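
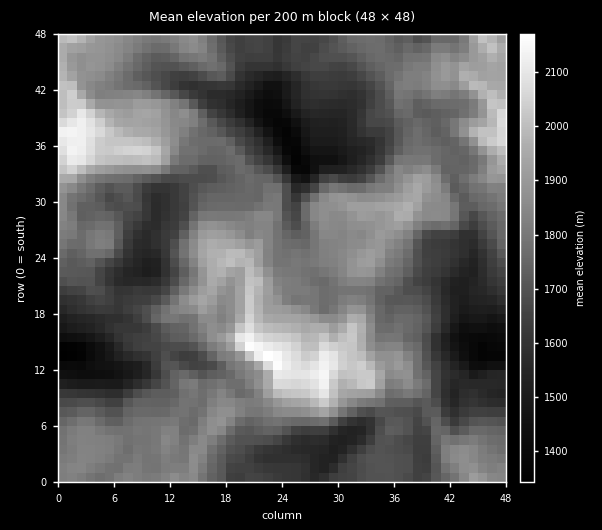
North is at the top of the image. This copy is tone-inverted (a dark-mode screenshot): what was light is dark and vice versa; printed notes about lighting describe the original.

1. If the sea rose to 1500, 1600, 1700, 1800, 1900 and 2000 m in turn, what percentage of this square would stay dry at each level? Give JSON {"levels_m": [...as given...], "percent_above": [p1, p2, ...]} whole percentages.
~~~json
{"levels_m": [1500, 1600, 1700, 1800, 1900, 2000], "percent_above": [94, 82, 63, 37, 16, 7]}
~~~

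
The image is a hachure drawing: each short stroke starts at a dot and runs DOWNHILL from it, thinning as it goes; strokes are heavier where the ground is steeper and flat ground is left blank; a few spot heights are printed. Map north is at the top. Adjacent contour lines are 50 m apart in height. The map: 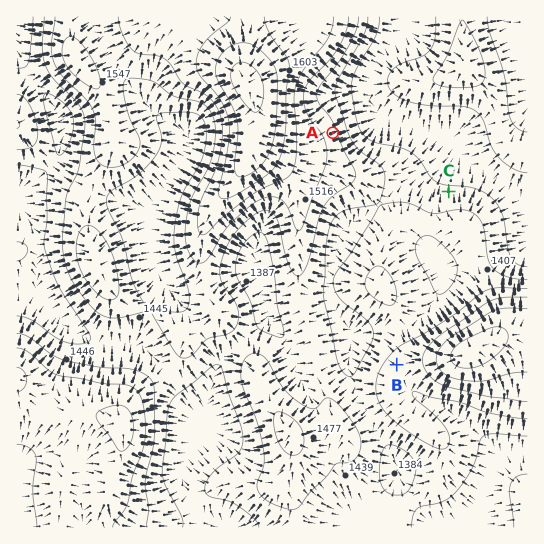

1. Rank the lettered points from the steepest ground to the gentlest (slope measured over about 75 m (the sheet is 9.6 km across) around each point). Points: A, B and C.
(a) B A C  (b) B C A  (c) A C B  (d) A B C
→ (c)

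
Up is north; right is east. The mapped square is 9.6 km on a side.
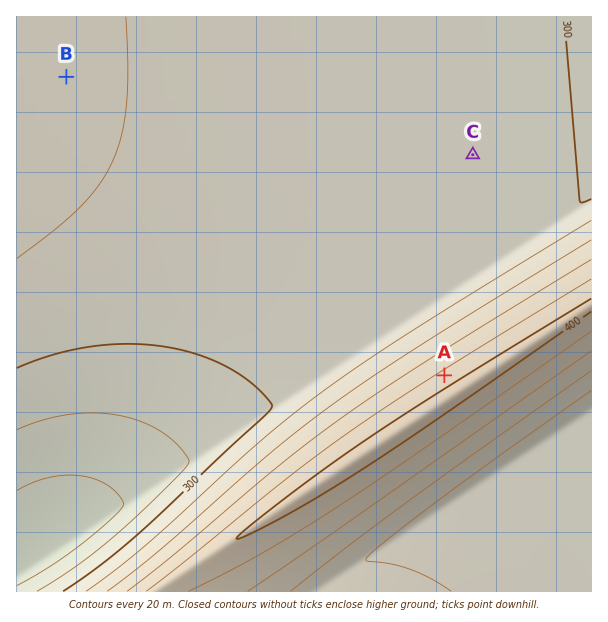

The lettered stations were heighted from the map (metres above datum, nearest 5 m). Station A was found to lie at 385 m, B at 325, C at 305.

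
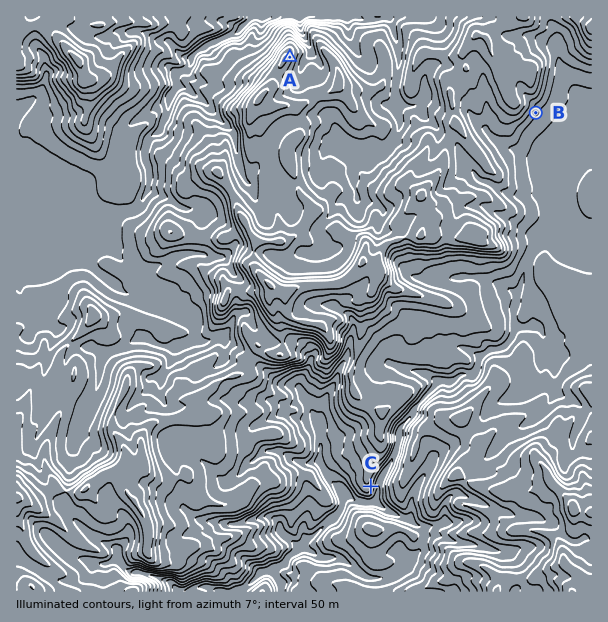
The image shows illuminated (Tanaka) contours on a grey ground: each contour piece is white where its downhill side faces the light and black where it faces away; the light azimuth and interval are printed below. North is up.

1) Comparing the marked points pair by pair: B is above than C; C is below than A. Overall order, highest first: A B C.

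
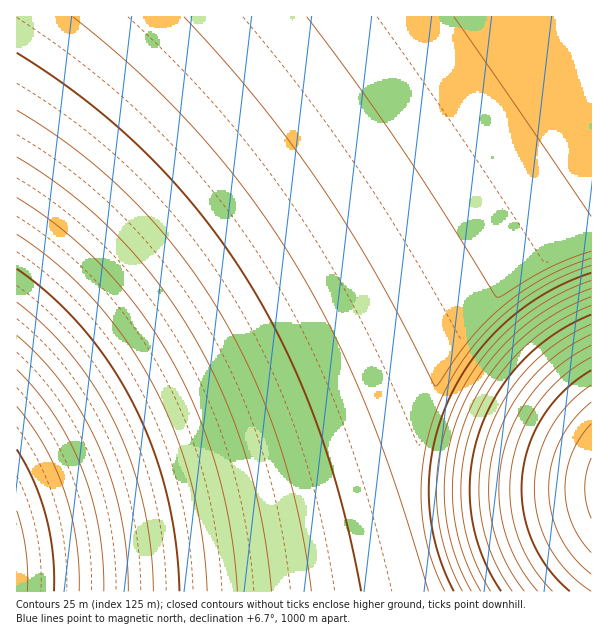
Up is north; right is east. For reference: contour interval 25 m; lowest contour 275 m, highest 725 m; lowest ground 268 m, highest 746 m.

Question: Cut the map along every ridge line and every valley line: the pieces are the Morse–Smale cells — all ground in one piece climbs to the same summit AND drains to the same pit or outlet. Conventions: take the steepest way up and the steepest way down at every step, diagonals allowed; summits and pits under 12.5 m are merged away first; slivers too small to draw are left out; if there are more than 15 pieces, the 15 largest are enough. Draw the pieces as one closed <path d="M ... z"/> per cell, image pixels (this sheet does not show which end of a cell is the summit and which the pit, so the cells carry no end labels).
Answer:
<path d="M591 16l-575 1 1 575 422-1-15-40-9-53 1-46 10-44 10-28 12-24 16-26 22-25 33-31 73-50z"/><path d="M591 224l-60 41-31 25-36 40-16 26-12 24-16 52-5 35 0 31 9 53 16 41 152-1z"/>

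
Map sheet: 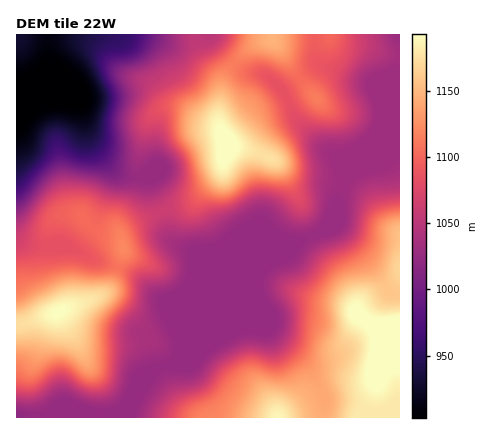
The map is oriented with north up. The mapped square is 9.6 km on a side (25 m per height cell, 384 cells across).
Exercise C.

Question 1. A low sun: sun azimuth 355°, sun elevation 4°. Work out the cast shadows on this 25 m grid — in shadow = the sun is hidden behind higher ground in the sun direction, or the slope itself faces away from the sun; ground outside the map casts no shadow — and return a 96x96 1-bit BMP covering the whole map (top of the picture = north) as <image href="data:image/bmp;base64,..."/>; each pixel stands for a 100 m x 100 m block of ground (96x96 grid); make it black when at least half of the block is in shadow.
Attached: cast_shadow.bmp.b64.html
<image width="96" height="96" href="data:image/bmp;base64,Qk2+BAAAAAAAAD4AAAAoAAAAYAAAAGAAAAABAAEAAAAAAIAEAAATCwAAEwsAAAIAAAAAAAAA////AAAAAAD///4AAAAAAAAAAAD///8AAAAAAAAAAAD///8AAAAAAAAAAAD///8AAAAAAAAAAAD///8AAAAAAAAAAAD///+AAAAAAAAAAAD///+AAAAAAAAAAAD///8AAAAAAAAAAAD///8AAAAAAAAAAAD///4AAAAAAAAAAAAP//wAAAAAAAAAAAAH/+AAAAAAAAAAAAAD/4AAAAAAAAAAAAAD/wAAAAAAAAAAAAAB/wAAAAAAAAAAAAAB/gAAAAAAAAAAAADA/AAAAAAAAAAAAADAeAAAAAAAAAAAAADAIABAAAAAAAAAAAAAAAHgAAAAAAAAAAAAAAPwAAAAAAAAAAAAAAfwAAAAAAAAAAAAAAf4AAAAAAAAAAAAAA/4AAAAAAAAAAAAAA/4AAAAAAAAAAAAAB/4AAAAAAAAAAAAAB/4AAAAAAAAAAAAAA/4AAAAAAAAAAAAAAf4AAAAAAAAAAAAAAH4AAAAAAAAAAAAAABgOAAAAAAAAAAAAAAAfAAAAAAAAAAAAAAA/AAAAAAAAAAAAAAB/AAAAAAAAAAAAAAD/AAAAAAAAAAAAAAD+AAAAAAAAAAAAAAH4AAAAAAAAAAAAAAHAAAAAAAAAAAAAAAEAAAEAAAAAAAAAAAAAAAOAAAAAAAAAAAAAAAfAAAAAAAAAAAAAAA/gAAAAAAAAAAAAAA/wAAAAAAAAAAAAAB/4PAAAAAAAAAAAAD///gAAAAAAAAAABz///gAAAAAAAAAAB7///wAAAAAAAAAAD////2AAAAAAAAAAB/////AAAAAAAAAAA/////AAAAAAAAAAAP///+AAAAAAAAAAAP///wAAAAAAAAAAAP///wAAAAAAAAAAAP///wAAAAAAAAAAAH///wAAAAAAAAAAAH///wAAAAAAAAAAAH///wAAAAAAAAAAAH///wAAAAAAAAAAAD///wAAAAAAAAAAAD///wAAAAAAAAAAAAP//wAAAAAAAAAAAAD//wAAAAAAAAAAAAB//AAAAAAAAAAAeAA/gAAAAAAAAAAA+AAYAAAAAAAAAAAA/AAAAAAAAAAAAAAB/AAAAACAAAAAAAAA/AAAAAPgAAAAAAAA+AAAAAfwAAAAAAAAAAAAAAf4AAAAAAAAAAAAAA/8AAAAAAAAAAAAAA/8AAAAAAAAAAAAAA/8AAAAAAAAAAAAAA/4AAAAAAAAAAAAAA/AAAAAAAAAAAAAAA8AAAAAAAAAAAAAAAAAAAAAAAAAAAAAAAAAAAAAAAAAAAAAAAAAAAAAAAAAAAAAAAAAAAAAAAAAAAAAAAAAAAAAAAAAAAAAAAAAAAAAAAAAAAAAAAAAAAAAAAAAAAAAAAAAAAAAAAAAAAAAeAAAAAAAAAAAAAAA+AAAAAAAAAAAAAAD+AAAAAAAAAAAAAAH+AAAAAAAAAAAAAAH+AAAAAAAAAAAAAAP+AAAAAAAAAAAAAAH8AAAAAAAAAAAAAADwAAAAAAAAAAAAAAAAAAAAAAAAAAAAAAAAAAAAAAAAAAAAAAAAAAAAAAAAAAAAAAAAAAAAA="/>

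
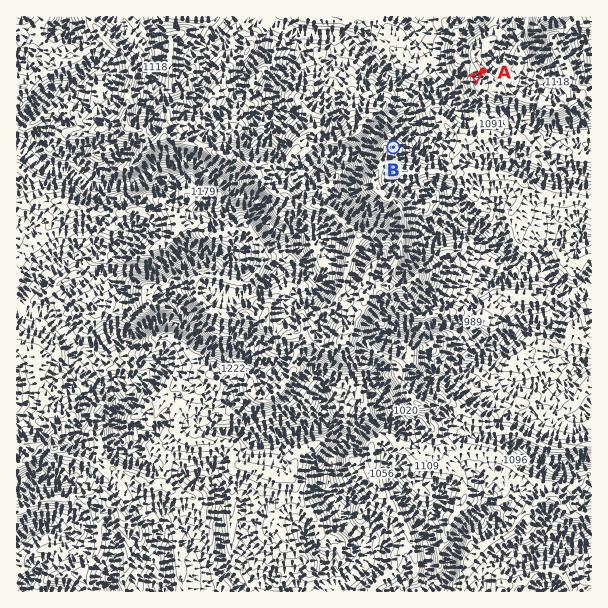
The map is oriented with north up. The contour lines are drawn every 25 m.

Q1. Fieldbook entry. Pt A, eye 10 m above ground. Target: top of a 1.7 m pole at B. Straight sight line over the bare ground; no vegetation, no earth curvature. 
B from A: visible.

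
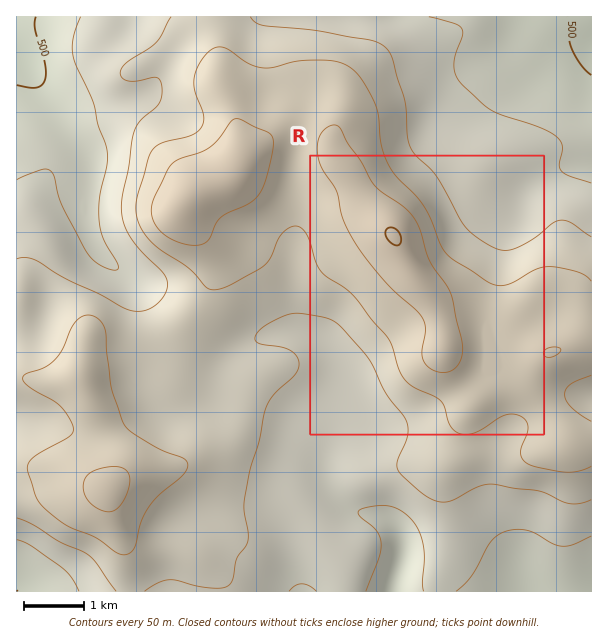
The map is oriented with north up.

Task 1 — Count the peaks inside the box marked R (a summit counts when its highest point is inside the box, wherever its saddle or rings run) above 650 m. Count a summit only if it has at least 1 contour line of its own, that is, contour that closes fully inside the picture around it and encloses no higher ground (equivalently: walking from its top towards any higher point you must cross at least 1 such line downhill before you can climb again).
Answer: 1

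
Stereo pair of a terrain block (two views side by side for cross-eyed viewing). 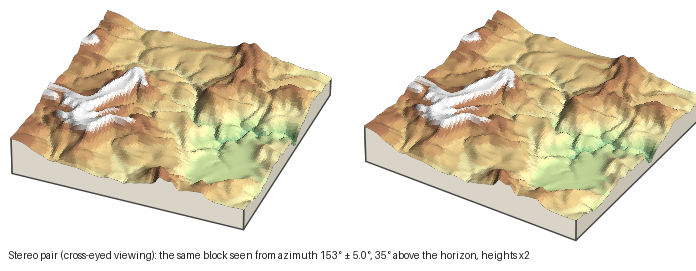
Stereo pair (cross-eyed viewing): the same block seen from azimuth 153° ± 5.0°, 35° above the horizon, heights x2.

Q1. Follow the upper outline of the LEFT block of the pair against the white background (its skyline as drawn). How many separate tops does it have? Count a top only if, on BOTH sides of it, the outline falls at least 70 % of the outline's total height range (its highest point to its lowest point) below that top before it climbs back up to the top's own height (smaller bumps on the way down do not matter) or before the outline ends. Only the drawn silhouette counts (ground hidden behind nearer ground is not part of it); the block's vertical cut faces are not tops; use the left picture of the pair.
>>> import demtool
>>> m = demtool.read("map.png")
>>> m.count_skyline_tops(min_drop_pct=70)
0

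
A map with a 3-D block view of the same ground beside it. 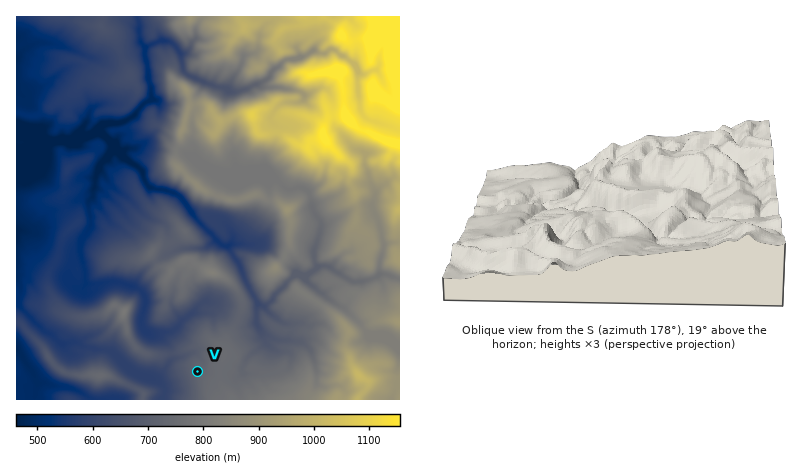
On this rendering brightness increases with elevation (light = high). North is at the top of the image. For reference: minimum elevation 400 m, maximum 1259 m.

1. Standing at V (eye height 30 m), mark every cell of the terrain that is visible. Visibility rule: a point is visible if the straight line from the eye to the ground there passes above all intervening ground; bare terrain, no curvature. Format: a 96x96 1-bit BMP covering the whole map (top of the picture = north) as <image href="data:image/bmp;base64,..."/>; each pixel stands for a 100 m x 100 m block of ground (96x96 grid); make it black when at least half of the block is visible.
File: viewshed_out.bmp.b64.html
<image width="96" height="96" href="data:image/bmp;base64,Qk2+BAAAAAAAAD4AAAAoAAAAYAAAAGAAAAABAAEAAAAAAIAEAAATCwAAEwsAAAIAAAAAAAAA////AAAAAAAAAAAA///8////HAAAAAAA///8//+/DAAAAAAD///8//+PngAAAAAP///4/f+H/QAAAA5////wf//P3AAAAAf////gP//P3AAAAAf////gD//H/AAAAAf//f/gB+eP+AAAAAf/+P/gAGeP8AAAYAfh/H/wAAOP8AAA4AeB/wfwAAOf8AAA4AYB/+fwAAEf4AAB8/AD/P/wAAA/4AAD88ADgB/gAAA/wAAH/AAHAA/AAAA/wAAP2AAPAA8AAAA/4AAfAAAPwAAAAAA/4AA8AAAf8AAAAAA/4AA4AAAf/gAAAAAfwABgAAA/fwAAAAAfwADAAAA/H4AAAAA/gAAAAAAeH8AAAAA/AAAAAAAeD+AAAAD+AAAAAAAOB/AAAA/4AAAAAAAGB/gAAB/wAAAAAAAAB/wAAD/AAAAAAAAADnwBAB8AAAAAAAAAD34HAw4AAAAAAAAAH//+B4wAAAAAAAAAD3/8D8AAAAAAAAAAA//4D/AAAAAAAAD4A7/gH+AAAAAAAAP8Af4AH8AAA4MAAAP/APwAAAGAB48AAAD/gHAAAAEAPw8AAAAAgAAAAAAAPwYAAAAAAAAAAAAPpwYAAAAAAAAAAAAP/wYAAAAAAAAAAAAH/4AAAAAAAAAAAAAH74AAAAAAAAAAAAAD7wMAAAAAAAAAABgD/AYAAAAAAAAAADgD+AYAAAAAAAAAAHgB+AcAAAAAAAAAAHgA+AYAAAAAAAAAAPgA+A8AAAAAAAAAAfgAeA8AAAAAAAAAA/AAeA8AAAAAAAAAA+AAeA4AAAAAAAAAD8AAfA8AAAAAAAAAfAAAOA8AAAAAAAMACAAAOAsAAAAAAA4AAAAAGAMAAAAAABwAAAAEEAMAAAAAADAAAAAHsAYAAAAAAGAAAAAf+B8AAAAAAMAAAAA/uB8AAAAAAcAAAB//+B8AAAAAAQAAAD//8P8AAAAAAAAAAH//4P8AAAAAAAAAAP//wB8AAAAAAAAAAP/fgBsAAAAAAAAAA/+fAB8AAAAAAAAAP/8eAD8AAAAAAADAP/wcAHwAAAAAAAHgf/AYAOAAAAAAAEHwecAIAYAAAAAAAEMw8AAAAAAAAAAAAAA48AAAAAAAAAAAAAA/8AAAAAAAAAAAAAAH8AAAAAAAAAAAAAABwAAAAAAAAAAAAAAAAAAAAAAAAAAAAAAAAAAAAAAAAAAAAAAAAAAAAAAAAAAAAAAAAAAAAAAAAAAAAAAAAAAAAAAAAAAAAAAAAAAAAAAAAAAAAAAAAAAAAAAAAAAAAAAAAAAAAAAAAAAAAAAAAADAAAAAAAAAAAAAAAOAAAAAAAAAAAAAAAAAAAAAAAAAAAAAAAAAAAAAAAAAAAAAAAAAAAAAAAAAAAAAAAAAAAAAAAAAAAAAAAAAAAAAAAAAAAAAAAAAAAAAAAAAAAAAAAAAAAAAAAAAAAAAAAAAAAAAAAAAAAAAAAAAAAAAAAAAAAAAAAAAAAAAAAAAAAAAAAAAAAAAAAAAAAAAAAAAAAAAAAAAAAAAAAAAAAAAAAAAAAAAAAAAAAA="/>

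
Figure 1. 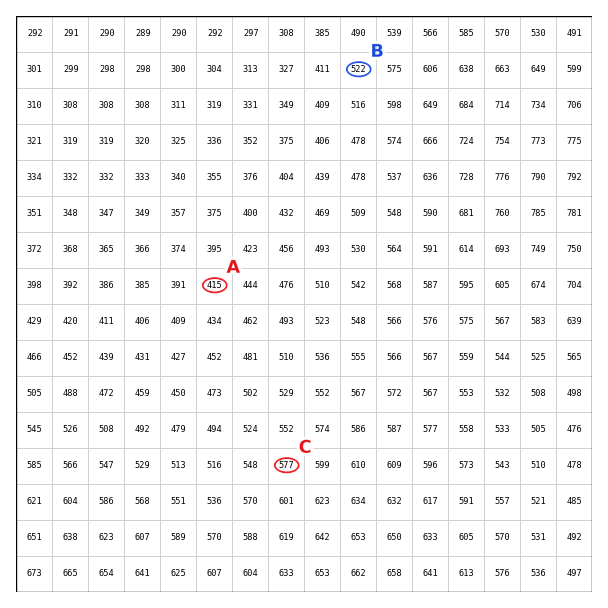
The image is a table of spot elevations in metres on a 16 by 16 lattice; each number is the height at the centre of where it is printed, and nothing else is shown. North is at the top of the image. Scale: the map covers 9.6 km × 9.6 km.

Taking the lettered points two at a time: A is lower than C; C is higher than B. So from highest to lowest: C B A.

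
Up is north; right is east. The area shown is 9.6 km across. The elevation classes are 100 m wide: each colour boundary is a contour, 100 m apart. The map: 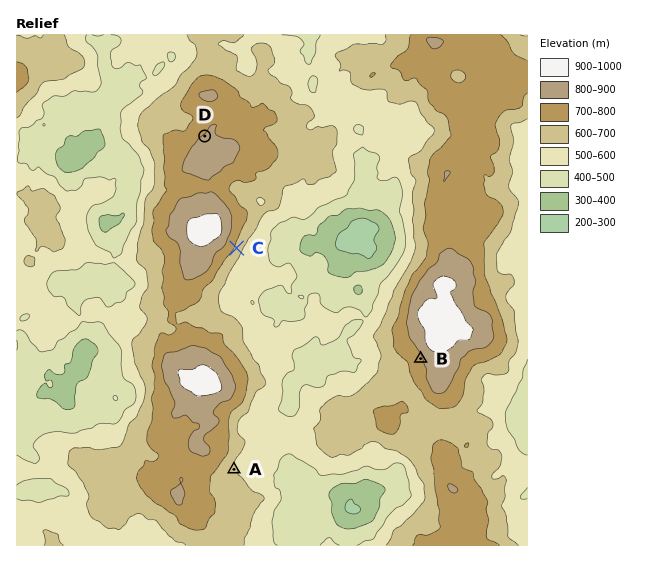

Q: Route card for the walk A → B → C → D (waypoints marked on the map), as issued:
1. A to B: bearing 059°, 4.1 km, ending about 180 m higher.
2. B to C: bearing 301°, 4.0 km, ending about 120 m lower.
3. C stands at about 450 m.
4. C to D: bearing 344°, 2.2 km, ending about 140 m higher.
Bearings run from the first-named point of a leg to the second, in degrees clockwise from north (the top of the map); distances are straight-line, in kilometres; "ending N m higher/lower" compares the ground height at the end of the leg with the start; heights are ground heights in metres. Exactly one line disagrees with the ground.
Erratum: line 3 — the height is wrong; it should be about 670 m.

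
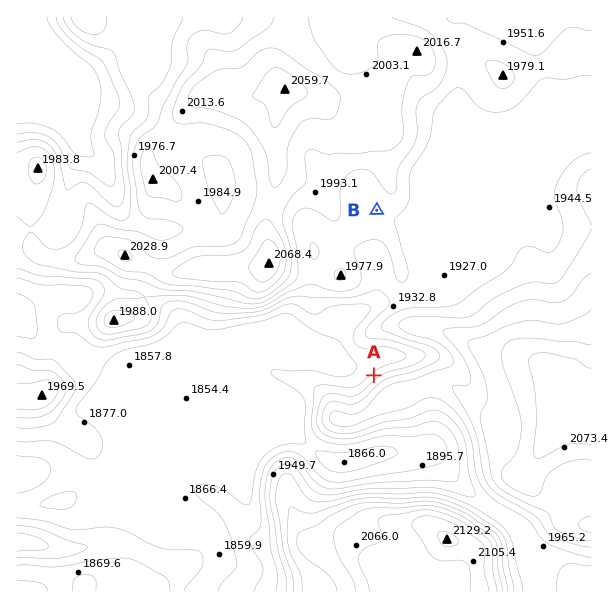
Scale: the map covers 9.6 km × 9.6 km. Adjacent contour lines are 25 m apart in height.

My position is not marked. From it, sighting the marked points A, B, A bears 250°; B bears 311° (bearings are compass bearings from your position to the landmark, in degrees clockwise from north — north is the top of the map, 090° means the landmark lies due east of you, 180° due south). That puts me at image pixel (510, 326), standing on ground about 2025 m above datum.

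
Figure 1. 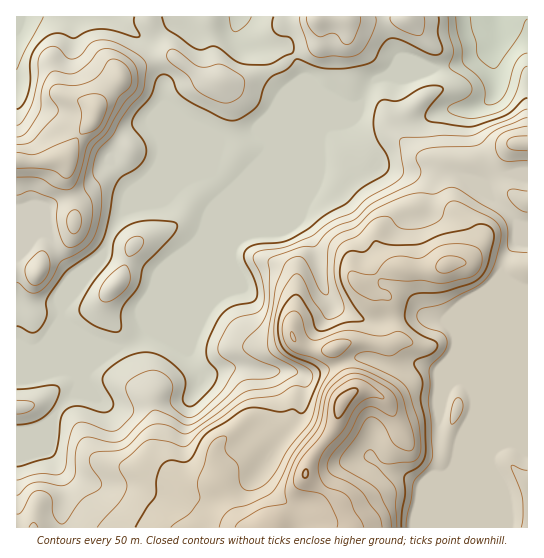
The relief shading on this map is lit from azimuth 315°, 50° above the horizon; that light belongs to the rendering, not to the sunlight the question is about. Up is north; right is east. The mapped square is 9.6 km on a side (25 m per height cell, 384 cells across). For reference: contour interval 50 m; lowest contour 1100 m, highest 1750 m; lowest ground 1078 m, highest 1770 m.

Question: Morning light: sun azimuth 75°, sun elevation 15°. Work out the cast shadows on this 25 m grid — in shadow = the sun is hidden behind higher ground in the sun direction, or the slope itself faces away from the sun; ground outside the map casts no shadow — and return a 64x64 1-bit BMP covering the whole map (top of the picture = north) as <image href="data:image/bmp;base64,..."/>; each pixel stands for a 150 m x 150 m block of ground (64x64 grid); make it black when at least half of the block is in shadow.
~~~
<image width="64" height="64" href="data:image/bmp;base64,Qk0+AgAAAAAAAD4AAAAoAAAAQAAAAEAAAAABAAEAAAAAAAACAAATCwAAEwsAAAIAAAAAAAAA////AAAAAAAAAAAAAAAAAAAAAAAAAAAAAAAAAAAAAAAAAAAAAAAAAAAAAAAAAAAAAAAAAeAAAAAAAAAB4AAAAAAAAAHwAAAABwAAAPAAAAAGAAAAcAAAAAIAAAA4AAAAAAAAADwAAAAAAAAAPgAAAAAAAAA+AAAAAAAAAD8AAAAAAAAAHwAAAAAAAAAfAAAAAAAAAA8AAAAAAAAADgAAAAAAAAA+AAAAAAAAA/wAAAAAAAAP8AAAAAAAAA/gAAAAAAAAD8AAAAAAAAAPwAAAAAAAAAfAAAAAAAAAB8AAAAAAAAAHwAAAAAAAAA+BwAAAAAAAD4PAAADAAAAPg8AAAEAAAA8DgAAAAAAADgOAAAAAAAAMA4AAAAAAAAABAAAAAAAAAAAAAAAAAAAAAAAAAAQAAAAAAAAABAAAAAAAAAAAAAAAAAAAAAAAAAAAAAAAAAAAAAAAAAAAAAAAAAAAAAAAAAAAAAAAAAAAAAAAAAAAAAAAAAAAAAAAAAAAAAAAAAAAAAAAAAAAAAAAAAAAAAAAAAAAAAAAAAAAAAAAAAAAAAAAAAAAAAAAAAAAAAAA4AAAAAAAAADwAAAAAAAAAPAAAAAAAAAA4AAAAAAAAADgAAAAAAAAAGAAAAAAAAAAAAAAAAAAAAAAAAAAGAAAAAAAAAAYAAAAAAAAADgAAAAAAAAAOAAAAA=="/>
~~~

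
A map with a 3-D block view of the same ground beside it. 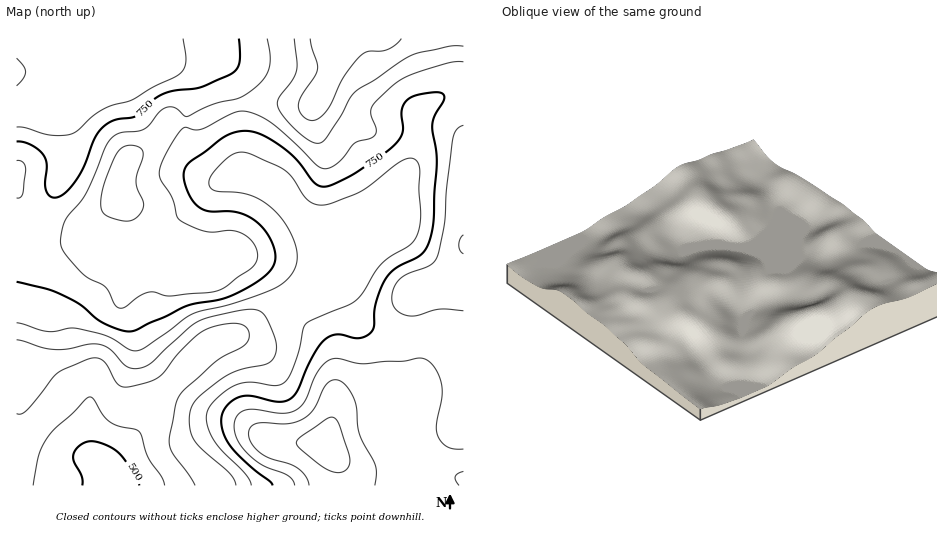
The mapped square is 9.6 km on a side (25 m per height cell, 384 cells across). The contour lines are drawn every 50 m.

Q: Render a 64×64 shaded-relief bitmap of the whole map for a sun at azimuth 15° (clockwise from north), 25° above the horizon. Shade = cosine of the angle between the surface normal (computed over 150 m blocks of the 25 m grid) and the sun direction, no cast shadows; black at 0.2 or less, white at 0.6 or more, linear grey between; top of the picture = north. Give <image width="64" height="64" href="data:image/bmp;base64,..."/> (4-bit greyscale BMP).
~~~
<image width="64" height="64" href="data:image/bmp;base64,Qk12CAAAAAAAAHYAAAAoAAAAQAAAAEAAAAABAAQAAAAAAAAIAAATCwAAEwsAABAAAAAAAAAAAAAAABEREQAiIiIAMzMzAERERABVVVUAZmZmAHd3dwCIiIgAmZmZAKqqqgC7u7sAzMzMAN3d3QDu7u4A////AIiZmZmZiIiIh2ZmZ3d3ZlVEMzMzRFZ3eIiZiId3eIiIiJmZmZmIiIiGZVZnd3ZlQzIiIiM0Vnd4iZmYh3d4iZmImZmZmYiIiHZVVWZmZUMhAAAAEjRWZ3iZmZmIiImqqoiIiZmYiIiHZVVWZmZUMhAAABEjRFZniaqqqZmZq7vMiIiIiIiIiHZmZmZmZVQyEAASM0RVZniau7qqqqq7vMyIiIiIiIh3ZmZ3d3ZlVDIREjRmZ3d3iKu7uqqqqru7u4iHd3d3d2VVZ3iId2VUMyM1Z4mZmYiZq7uqmZmZqqqqiId3d3dmVVVniIiHZlVERWeau8u7qqqruqmYiIiZmpmIh3dmZmVVVWeImId2ZlZnirze7dy7qqqqmIh3iImZmIiHd2ZmZlVmd4iIh3d3d4ms3v/+3LuqqqmIh3eIiJmIiId3d3d2Zmd4iIiIiIiJm83v//7cuqqqqYiHeIiIiIiIiHd3d3dnd3d3eIiZqqq83u/+7cqqqqqpmIiIiIiIiIiIiIiId3d3d3d4iaq7u83e7u3bqZmqqqmYiIiZmZmIiIiIiIh3d2ZmZniaq7vMze7u3Lqpmaq7qpiImZmZmZiIiIiIiHd2ZVRVZ5qru8zd7t3MupmZq7uqmZmqqpqZmIiId3d3dmZUREVniaq7vM3d3MupmZq7u7qqqqqqqqmYiId3ZmZmVURERWeImaq7zN3MupmZqrzMu7u7uqqqqZiHd2ZVVVVERERVZniJmru8zLupmZmqvMzMu7u6qqqpiHdmVURERDMzRFVWZ4iZq7u7qpmImaq8zMy7u6qqqpmIZVREREQyIiNFVVVVaImaqqqZiIiJmrvMu7u6qqqqmIhEQ0REQyERE0VVVERWeImZmYh3d4mau7u6qqqZmZmIiDMzRFVUIQATRVVUREVneIiId2Zniaq7u6qpmYiImIiINERWZlQyESRWZVREQzRFVmZmZmeJqru7qZiHd3eIiIhFVmZmVEMzRWZlVEQyISI0RVVWZ4mru7upiHZmZnd4d2Znd2ZVVVVWZmVUQyEAAAEjRWZ4maq7u6mHZlVWZmZmd3d3ZlVWZnd3ZlVDIQAAABI1Z4mZmZqrqph2VVVVVVV3d3ZmZmZ3d3dmZUMhAAAAEjVnmZiIiZqqmHdmZlVVVXd3d3ZmZnd3d3dmVDIRESIiNGeJiIiIiZmZiId3d2Z3ZmZ3dmZmZ3d3d3dmVERFRDNEVniIiIiIiZmZmamZiIhmZ3d2ZVZnd3d3d3d2d3dmVEVWeIiIiIiImqq7zLupmHd3d2ZVVmd4iHd3iIiJmYdlVmZ4iIiIiIiau83dy6mId3d2ZVVneIiIiHeIiZmZh3d3eIiIiIiIiIm83d3LqIeIh3ZlVniJmZmIiIiJmpmIiImZmZiIiIiIiavN3LqYd4iHd2ZniZmZmZmZiZmqmYmaqqqqmIiIiIiImrzLqYd3iIiId3eJmYiJmqmZqqqpmqu7u6qYiIiIiIiImqqYiIiImZiHiIiId3iZqqqru6qrvMy7qpiIiIiIiIiJmZiIiIiZmYiJiHZmZ4mZqru7u7zMzLu6mIiIiIiIiIiIiIiJeImZmZmYZVVmeImau8zMzNzMu6mIiIiIiIiIiIh3d4h3iZmqqphlVWd3eJq8zMzd3My7qIiIiIiIiIiIiHd3iGeJqqqqmGZneIiImrzd3d3czLqYiHd3iIiIiIiHdmeIeJqru6qYd3iZmZmrzMzMzMy7qYiGVVZ3iIiIiId2d3iImqqqqpiIiaqqqru7u7vMu6mYiHVERVZniIiIh3d3iImaqqqqmIiZqqu7u7qqqqqpmIiIZUREVVZ4iIiId3eImZmZmqqZmZmZqqu6qZmZmZiIiIZURERFVWeIiIh3d4iZmZmZmZmZmYiZmqmYh4iIiIiHZUM0RVVVVmeIiHd3iJmZmZmZmZmZiIiJiId3d4iIh3ZUMzRVVVVVZnh3d3eIu7uqmZmZmZmYiIiHdmZneId2VUMiNWZmZlVVZndnd4jMzLqpmZmZqqqYiHdmZmZmZlVUMiJFZ3d2VVVWZmZ3iN3dy6qZmZq8zLmId2ZVVVVVVUMiEkZ4iHZmVWZmZneI7t3LuqmZq83dypiHdmVVVUREMyEjRniId3d3d3d3d4nd3Mu7qqq73u3KmIh3ZlVEREQyIiNWd3d3iJmIh3d4mczLu7uqq7zd3LqZiIh2ZVREQzIiNFZnd4iZqpmYiImau7qqqqq7zN3cuqmZmYh2ZVRDMzRVZmZ3iZqqmZiImaqqqqqqqrvM3cu7uqqqqZh3ZVVVVmZ3d3eImZmZiIiaqqmZmZmqq7zMy7vMu7u7qpmHd3d4iHd3d3d3iIh3iJmamZmZmZmqu8zMzN3czMy7uqmZmZmZiId3ZmZnd2Z3iJmZmZmZmZqqu7vN3u3My7u7uqqqqqmZiHZlVWZmZmZ3iJmZmYiImZqqq7zd3cu7u7uqqqqqqqmYdmZVVVVVVmd3iJmYiIiImZmaq7zLuqqqqqmZmZmZmZh3ZmZVVVVVVmaIiIiIiIiIiZmaqqmZmaqpmYiIiIiIiHd3ZlVVVVVVVYiIiIiIiIiIiJmZiIiZmZiIiIiHd3d3d3dmVVVVREREeIiIiIiIiIiIiIh3eIiIiId3iHd2ZmZ3d2ZVVVREREN4iIiIiIiIiIiIh3d4iIiId3d3d2ZmZ3d3dmZlVVRERIiIiIiIiIiIiIiHd3eIiId3d3d3ZmZneId3ZmZVVVVE"/>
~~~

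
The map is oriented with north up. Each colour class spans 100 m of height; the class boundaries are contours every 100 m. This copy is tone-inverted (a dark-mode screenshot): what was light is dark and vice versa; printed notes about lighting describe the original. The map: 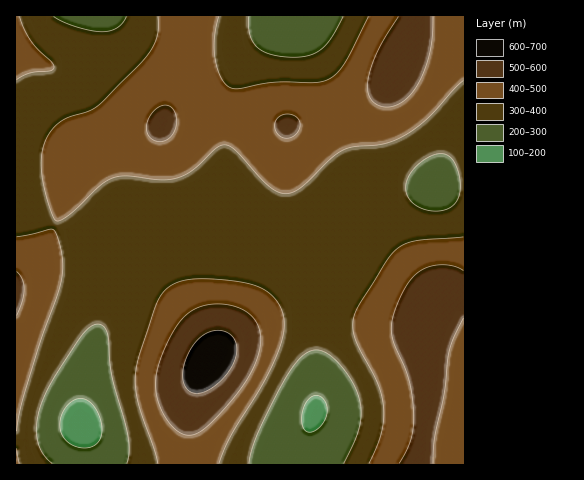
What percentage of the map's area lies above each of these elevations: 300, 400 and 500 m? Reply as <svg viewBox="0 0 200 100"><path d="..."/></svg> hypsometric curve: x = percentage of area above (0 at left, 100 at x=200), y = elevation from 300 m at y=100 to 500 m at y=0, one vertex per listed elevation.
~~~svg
<svg viewBox="0 0 200 100"><path d="M176 100l-85-50-67-50"/></svg>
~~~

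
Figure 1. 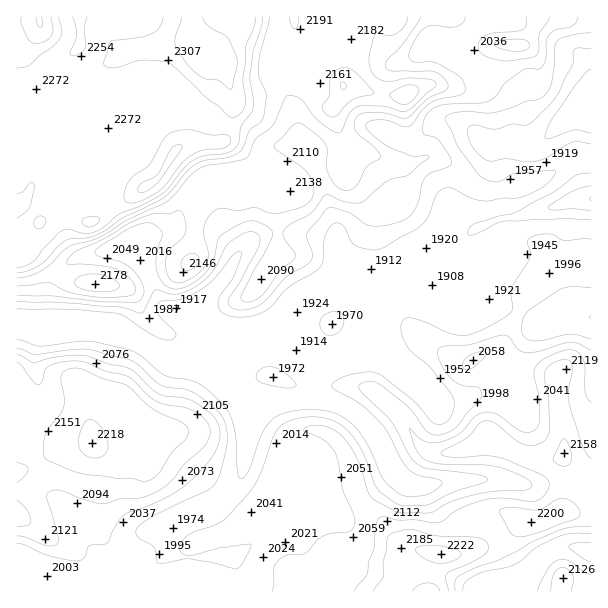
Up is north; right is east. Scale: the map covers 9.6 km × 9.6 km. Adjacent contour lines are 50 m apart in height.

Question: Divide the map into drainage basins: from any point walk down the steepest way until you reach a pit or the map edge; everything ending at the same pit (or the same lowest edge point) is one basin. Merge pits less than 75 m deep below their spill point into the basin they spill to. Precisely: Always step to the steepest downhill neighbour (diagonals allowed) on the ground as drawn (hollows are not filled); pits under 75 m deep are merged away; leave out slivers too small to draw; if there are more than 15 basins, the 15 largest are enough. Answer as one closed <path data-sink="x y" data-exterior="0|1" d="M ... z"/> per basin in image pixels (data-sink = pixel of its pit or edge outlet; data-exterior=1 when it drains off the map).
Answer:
<path data-sink="591 198" data-exterior="1" d="M537 16l-521 1 1 575 411 0-2-17 2-12 6-9 25 0 12-2 27-18 26-12 16 0 20-10 32 3 0-357-17-1-23 17-12 6-48 12-16-5-20-19-22-11-8 0-13 6-23-2 6-1 7-13 3-16-2-35 3-2 21-9 27 0 25-12 8-8 7-19 29-2 10-12 4-12z"/><path data-sink="591 117" data-exterior="1" d="M570 16l-31 0-5 16-10 12-29 2-7 19-8 8-25 12-27 0-21 9-3 2 2 35-3 16-5 11-8 3 23 2 13-6 8 0 22 11 20 19 16 5 48-12 12-6 23-17 16 0 1-139z"/><path data-sink="591 551" data-exterior="1" d="M575 512l-15 0-20 10-21 1-52 30-33 1-6 9-2 12 1 15 2 2 162 0 1-76z"/>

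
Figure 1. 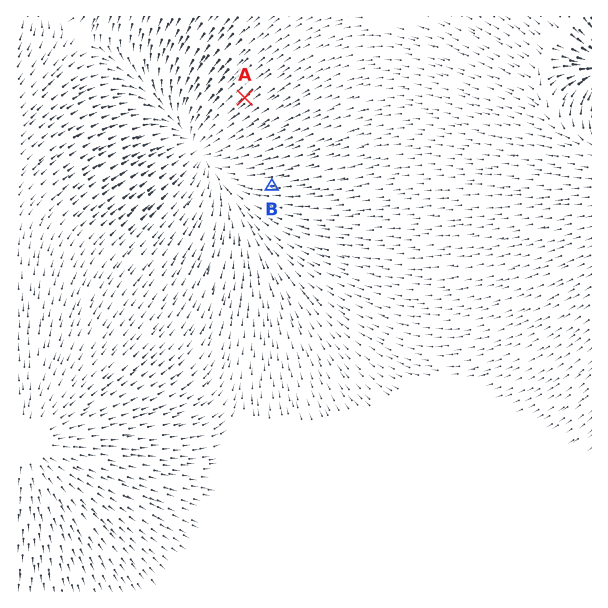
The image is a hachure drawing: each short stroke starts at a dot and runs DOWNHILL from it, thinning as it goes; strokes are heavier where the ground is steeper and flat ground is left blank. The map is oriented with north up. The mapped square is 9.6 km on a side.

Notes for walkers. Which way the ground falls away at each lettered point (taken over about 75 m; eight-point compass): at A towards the SW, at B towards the W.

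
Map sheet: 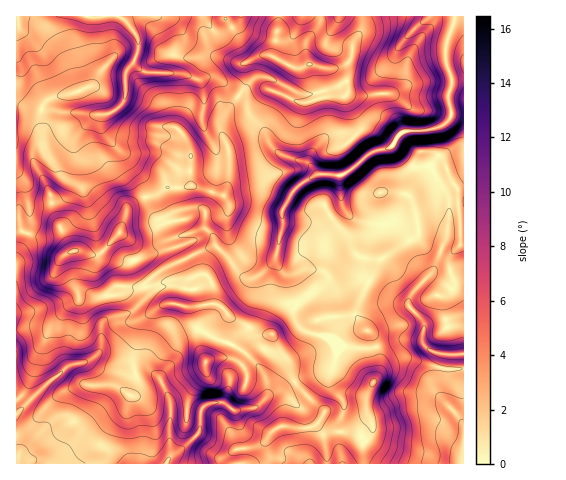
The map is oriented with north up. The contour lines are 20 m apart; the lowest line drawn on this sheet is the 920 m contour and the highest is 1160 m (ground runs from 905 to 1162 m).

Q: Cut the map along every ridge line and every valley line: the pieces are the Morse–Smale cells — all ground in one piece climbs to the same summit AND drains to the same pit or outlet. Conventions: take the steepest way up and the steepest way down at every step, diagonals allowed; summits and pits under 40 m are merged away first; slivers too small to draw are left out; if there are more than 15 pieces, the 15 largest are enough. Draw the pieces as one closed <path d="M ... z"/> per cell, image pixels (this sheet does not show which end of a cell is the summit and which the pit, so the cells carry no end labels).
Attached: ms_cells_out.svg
<path d="M463 16l-8 1-10 31 1 18 6 15-3 11 2 24-5 7-18 7-24 2-8 6-6 10-21 6-26 21-25 0-12-13-27-8-9-9-7-15-14-15-3-12-8-7-12 16-6 14 10 27 0 21-5 20-3 2-27-10-28 2-13 8-9 1-13 7-5 5-7 23-21 22-5 2 2 4-2 16 6 16 3 3 8 1 11-2 10-6 12 0 3-7 15-12 52-23 2 0 15 14 4 9 13 9 8-1 7-4 11-11 2-6 4 13 5 5 10 2 10 16 0 5-11 11 1 12 7 10 25 7 5 5 10 4 15 2 19-1-4-13-10-8-5-10 2-14 20-42 37-22 2-4-2-21-8-18 19-18 18-8 3 2 10 19 2 54 4 0z"/><path d="M119 16l-103 1 0 213 23 6 22-2 12 18 7-2 12 5 7-1 21-22 7-23 9-7 9-5 9-1 13-8 28-2 28 10 7-22 0-21-10-27 6-14 12-16-17-16-8-3-18 2-14-6-28 0-13-3-6-7 4-14-1-11-9-14z"/><path d="M454 16l-175 0-6 40-9-2-19 9 1 21-7 13 7 6 3 12 14 15 7 15 9 9 27 8 12 13 25 0 26-21 21-6 12-15 36-5 11-8 2-4-2-24 3-11-6-15-1-18 9-23z"/><path d="M21 231l-5 0 0 232 150 1 4-8-1-30 2-17-2-12-9-19-12-7-15 3-24-3-21-10 6-3 7-10 1-25 7-5 22-6 15-14 0-11-14 1-14 7-15 0-7-10-2-9 2-16-2-5-14-5-7 2-12-18-22 2z"/><path d="M189 278l-17 2-26 7 0 11-15 14-22 6-7 5-1 25-7 10-6 3 21 10 16 3 23-3 12 7 10 22 1 14-2 20 2 22 10-6 16-15 3-8 0-15 4-6 18-4 12 8 21-2 17-15 14-5 9-6-7-20-8-11-8-17-23 3-8 5-11 16-14 0-10 3-2-17 2-7 6-9 15-12 0-3-10-9-34 2z"/><path d="M446 169l-19 8-19 18 8 18 2 21-2 4-37 22-20 42-2 14 5 10 10 8 5 13 22-7 20 0 9 10 20 5-8 29 0 11 23 29 1-179-4-1-2-54z"/><path d="M216 246l-54 23-16 15 0 3 5 0 21-7 17-2-6 28 34-2 10 9 0 3-15 12-6 9-2 7 1 17 11-3 14 0 16-20 6-2 20-2 8 17 8 11 6 19 36-11 4-6 3-10-4-11-6-6-25-7-7-10-1-12 11-11 0-5-8-14-12-4-8-9-1-9-2 6-16 14-6 2-8-1z"/><path d="M419 340l-20 0-23 8 4 19-2 9-12 22 0 11 7 21-11 15 2 19 100-1 0-38-24-30 0-11 8-29-20-5z"/><path d="M335 343l-2 1 4 7-1 10-6 9-35 12 12 14 17 15-2 7-7 8-6 2-30-1-6 3-7 12 4 22 94-1-2-18 11-15-7-21 0-11 13-26 0-16-3-9-19 1-15-2z"/><path d="M278 16l-37 0-7 10-13 6-6-1-6-6-5-9-84 1 8 7 9 14 1 11-4 14 6 7 13 3 28 0 14 6 18-2 8 3 17 16 8-12-1-21 19-9 9 2 5-29z"/><path d="M295 382l-23 11-17 15-21 2-12-8-18 4-4 6-1 20-18 18-10 6-4 7 102 1 0-9-3-13 7-12 6-3 30 1 9-5 6-10 0-2-15-13z"/><path d="M239 16l-33 0-1 2 10 13 6 1 13-6 5-5z"/>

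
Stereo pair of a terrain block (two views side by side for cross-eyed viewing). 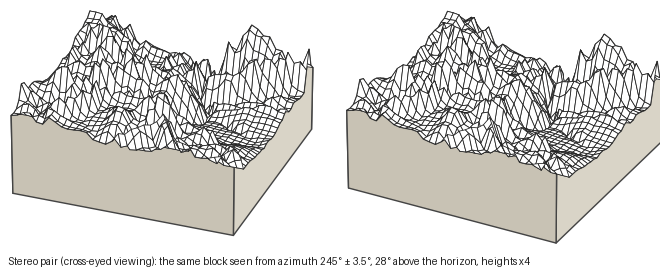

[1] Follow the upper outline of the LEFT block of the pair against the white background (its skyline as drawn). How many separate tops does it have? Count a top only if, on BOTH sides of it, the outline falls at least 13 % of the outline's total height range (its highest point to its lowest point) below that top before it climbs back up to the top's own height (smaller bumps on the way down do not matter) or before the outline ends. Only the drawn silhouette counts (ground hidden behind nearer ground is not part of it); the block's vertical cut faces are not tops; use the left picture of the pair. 3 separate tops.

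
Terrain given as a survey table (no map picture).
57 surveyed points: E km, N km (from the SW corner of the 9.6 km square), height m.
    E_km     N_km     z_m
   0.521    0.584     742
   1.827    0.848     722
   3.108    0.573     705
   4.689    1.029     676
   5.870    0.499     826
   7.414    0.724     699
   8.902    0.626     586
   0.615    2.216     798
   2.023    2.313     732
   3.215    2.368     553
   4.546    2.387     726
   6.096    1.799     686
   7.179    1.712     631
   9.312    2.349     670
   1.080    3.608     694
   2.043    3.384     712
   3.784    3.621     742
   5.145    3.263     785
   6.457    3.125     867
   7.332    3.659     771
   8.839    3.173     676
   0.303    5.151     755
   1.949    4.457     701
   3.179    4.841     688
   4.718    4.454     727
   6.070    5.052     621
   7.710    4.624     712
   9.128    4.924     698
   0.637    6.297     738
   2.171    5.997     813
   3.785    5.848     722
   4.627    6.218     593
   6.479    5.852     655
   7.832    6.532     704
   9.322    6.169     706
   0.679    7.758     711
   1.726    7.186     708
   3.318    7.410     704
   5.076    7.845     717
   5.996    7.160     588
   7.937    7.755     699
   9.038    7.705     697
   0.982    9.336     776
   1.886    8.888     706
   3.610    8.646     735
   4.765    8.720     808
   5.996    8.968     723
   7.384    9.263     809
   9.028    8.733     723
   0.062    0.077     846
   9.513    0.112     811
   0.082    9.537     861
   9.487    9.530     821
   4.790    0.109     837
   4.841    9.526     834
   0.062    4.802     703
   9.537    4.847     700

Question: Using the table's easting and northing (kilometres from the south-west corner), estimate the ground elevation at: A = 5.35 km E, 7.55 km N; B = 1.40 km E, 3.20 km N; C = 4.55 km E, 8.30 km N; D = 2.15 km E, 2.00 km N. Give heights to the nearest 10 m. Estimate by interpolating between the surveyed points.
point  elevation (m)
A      700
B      710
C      760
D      720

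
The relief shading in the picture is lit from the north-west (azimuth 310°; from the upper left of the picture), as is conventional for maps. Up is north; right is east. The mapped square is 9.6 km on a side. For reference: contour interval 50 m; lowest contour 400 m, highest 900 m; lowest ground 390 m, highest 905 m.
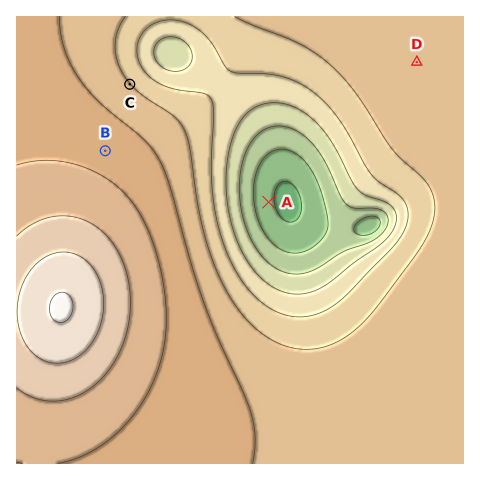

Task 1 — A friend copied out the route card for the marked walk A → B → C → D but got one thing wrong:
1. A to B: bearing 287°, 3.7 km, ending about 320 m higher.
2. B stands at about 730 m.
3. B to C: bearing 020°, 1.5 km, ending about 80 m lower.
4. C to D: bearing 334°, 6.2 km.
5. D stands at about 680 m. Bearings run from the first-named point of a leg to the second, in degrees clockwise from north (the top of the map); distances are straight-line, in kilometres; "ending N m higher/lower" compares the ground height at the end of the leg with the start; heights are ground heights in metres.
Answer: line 4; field bearing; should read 86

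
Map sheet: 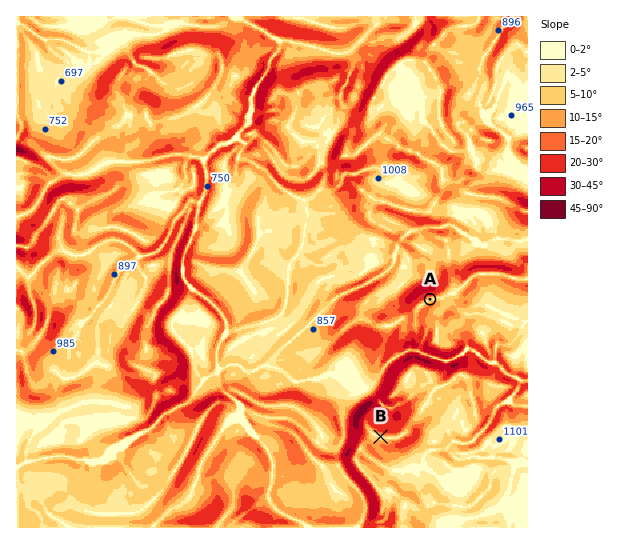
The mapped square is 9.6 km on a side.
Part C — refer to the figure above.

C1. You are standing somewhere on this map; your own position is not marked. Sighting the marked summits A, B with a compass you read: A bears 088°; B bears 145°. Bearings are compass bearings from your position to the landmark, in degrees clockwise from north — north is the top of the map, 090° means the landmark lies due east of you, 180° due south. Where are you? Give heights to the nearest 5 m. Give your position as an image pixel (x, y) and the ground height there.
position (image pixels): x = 288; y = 304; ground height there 855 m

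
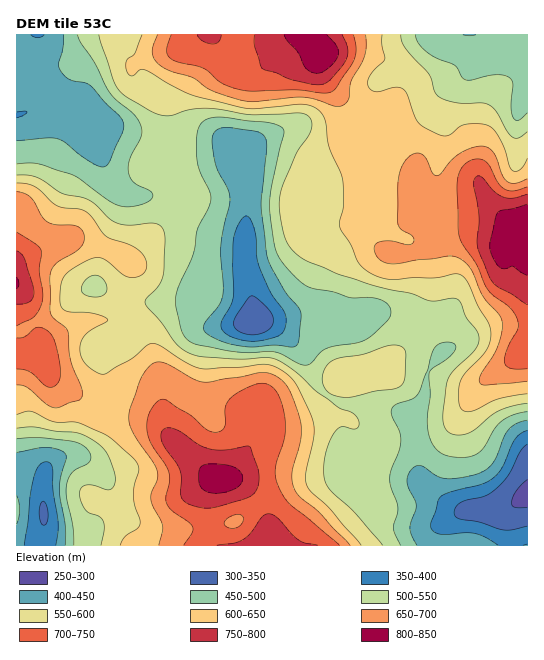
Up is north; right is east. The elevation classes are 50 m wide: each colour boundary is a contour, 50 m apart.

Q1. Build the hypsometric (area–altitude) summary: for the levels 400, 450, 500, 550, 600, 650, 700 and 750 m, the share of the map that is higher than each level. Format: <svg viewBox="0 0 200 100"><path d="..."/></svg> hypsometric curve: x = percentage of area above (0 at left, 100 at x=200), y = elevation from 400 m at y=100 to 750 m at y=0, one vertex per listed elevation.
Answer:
<svg viewBox="0 0 200 100"><path d="M190 100l-17-14-25-15-34-14-34-14-29-14-21-15-18-14"/></svg>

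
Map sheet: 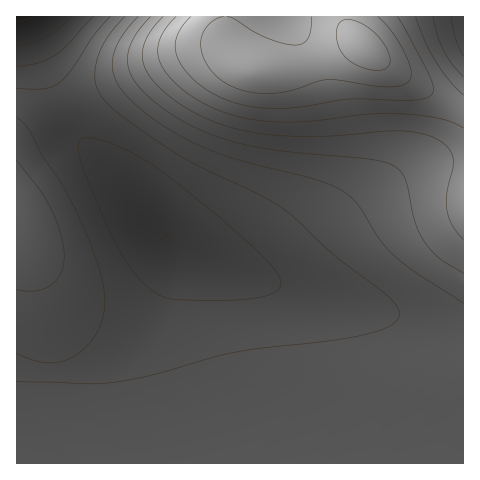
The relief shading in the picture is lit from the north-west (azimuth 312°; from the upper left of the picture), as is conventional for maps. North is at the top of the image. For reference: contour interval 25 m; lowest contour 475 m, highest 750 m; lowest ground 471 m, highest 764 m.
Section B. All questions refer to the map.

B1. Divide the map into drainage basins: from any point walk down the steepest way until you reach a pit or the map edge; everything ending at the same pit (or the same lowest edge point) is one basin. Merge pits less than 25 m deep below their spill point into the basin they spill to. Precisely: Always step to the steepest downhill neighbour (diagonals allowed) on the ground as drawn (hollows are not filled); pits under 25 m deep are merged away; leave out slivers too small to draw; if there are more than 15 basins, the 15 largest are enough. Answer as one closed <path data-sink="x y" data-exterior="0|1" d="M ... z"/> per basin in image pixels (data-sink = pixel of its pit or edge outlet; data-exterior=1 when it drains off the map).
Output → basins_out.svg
<path data-sink="164 237" data-exterior="0" d="M361 44l-12 1-31 17-28 8-37 0-28-18-9-3-14 0-15 3-51 20-67 32-35 18-18 15 0 97 20 38 9 32 5 28 2 45-3 87 415-1 0-352-57-32z"/><path data-sink="17 17" data-exterior="1" d="M346 16l-329 0-1 120 18-14 35-18 83-39 44-15 25 0 32 20 37 0 22-6 31-16 17-5-10-12z"/><path data-sink="463 17" data-exterior="1" d="M463 16l-116 0-1 6 10 17 16 15 45 31 46 25z"/>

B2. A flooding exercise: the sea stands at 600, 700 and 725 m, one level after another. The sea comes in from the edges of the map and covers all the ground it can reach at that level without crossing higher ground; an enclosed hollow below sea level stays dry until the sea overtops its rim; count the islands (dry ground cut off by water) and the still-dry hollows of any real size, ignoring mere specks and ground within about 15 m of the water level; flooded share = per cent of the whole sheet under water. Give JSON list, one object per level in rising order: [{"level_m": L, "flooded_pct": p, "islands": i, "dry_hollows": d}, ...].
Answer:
[{"level_m": 600, "flooded_pct": 68, "islands": 0, "dry_hollows": 0}, {"level_m": 700, "flooded_pct": 90, "islands": 0, "dry_hollows": 0}, {"level_m": 725, "flooded_pct": 94, "islands": 0, "dry_hollows": 0}]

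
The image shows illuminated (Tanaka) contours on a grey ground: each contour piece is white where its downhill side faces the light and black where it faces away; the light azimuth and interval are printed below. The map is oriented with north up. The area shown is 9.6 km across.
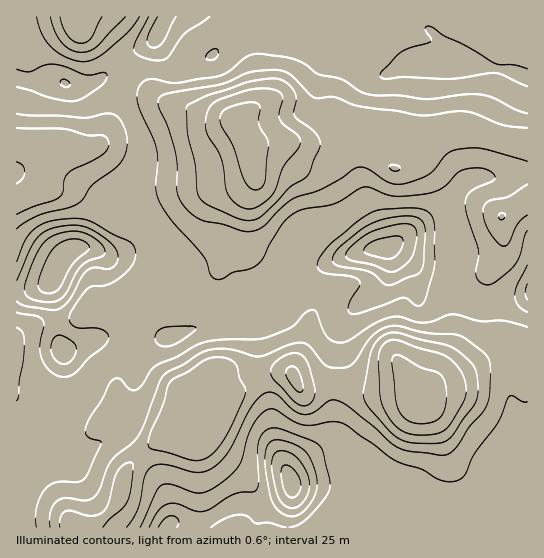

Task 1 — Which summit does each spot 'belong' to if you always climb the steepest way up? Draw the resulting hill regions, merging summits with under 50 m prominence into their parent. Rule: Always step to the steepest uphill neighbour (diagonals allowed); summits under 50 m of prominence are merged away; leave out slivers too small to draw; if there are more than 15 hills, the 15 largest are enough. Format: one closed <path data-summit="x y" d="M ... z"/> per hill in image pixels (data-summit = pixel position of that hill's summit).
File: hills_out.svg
<path data-summit="418 403" d="M18 79l-2 0 1 449 511-1-1-231-28 9-25 0-23-14-29-8-13-20-18-15-16 0-33 9-25 11-47 7-21 10-8 8-9 20-10 10-28 5-20 8-7 0-6-13-1-20 13-34-4-14-4-3-36 1-11 3-13-2 14-3 10-9 6-13 4-22-3-12 0-16 7-14 0-19-8-25-10-20-12-14-10-7-20 5-13 0-11-4-28 2z"/><path data-summit="250 149" d="M423 16l-65 0-11 17-10 10-11 5-11-1-14-7-8-7-6-17-36 0-6 8-16 11-9 8-4 8-7 6-32 10-17-18-5-12-8 8-24 12-24 22 7 2 19 20 10 20 8 25 0 19-7 14 0 16 3 12-7 30-3 5-10 9-14 3 13 2 11-3 36-1 4 3 4 14-13 34 1 20 6 13 7 0 20-8 28-5 10-10 9-20 7-7 22-11 47-7 25-11 33-9 16 0 18 15 13 20 29 8 23 14 25 0 29-10 0-217-14-6-27-5-36 1-24-4 8-3 5-18-3-6-12-11z"/><path data-summit="77 25" d="M165 16l-148 0-1 62 15 5 28-2 11 4 13 0 10-2 8-4 22-22 28-14 8-10z"/>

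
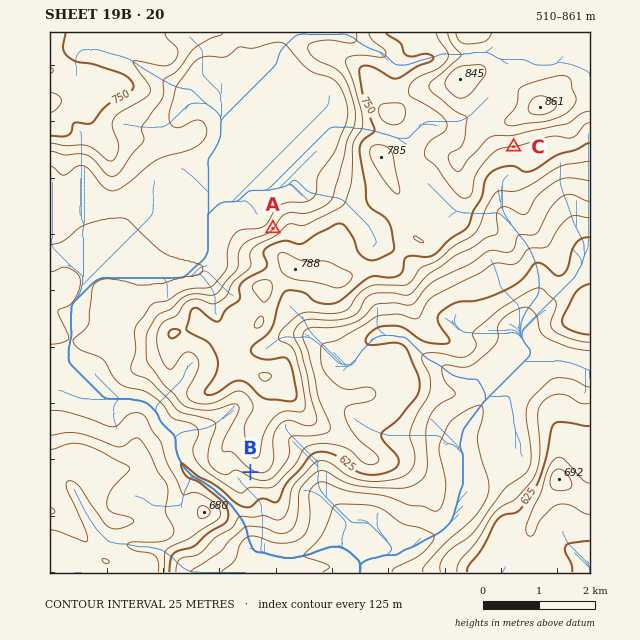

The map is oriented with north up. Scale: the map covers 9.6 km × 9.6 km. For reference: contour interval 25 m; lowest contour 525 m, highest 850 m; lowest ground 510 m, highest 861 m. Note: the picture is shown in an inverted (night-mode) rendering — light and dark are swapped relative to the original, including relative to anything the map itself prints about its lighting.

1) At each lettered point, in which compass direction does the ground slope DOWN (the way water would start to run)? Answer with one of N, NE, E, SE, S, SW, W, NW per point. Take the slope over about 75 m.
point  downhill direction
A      NW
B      SW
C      S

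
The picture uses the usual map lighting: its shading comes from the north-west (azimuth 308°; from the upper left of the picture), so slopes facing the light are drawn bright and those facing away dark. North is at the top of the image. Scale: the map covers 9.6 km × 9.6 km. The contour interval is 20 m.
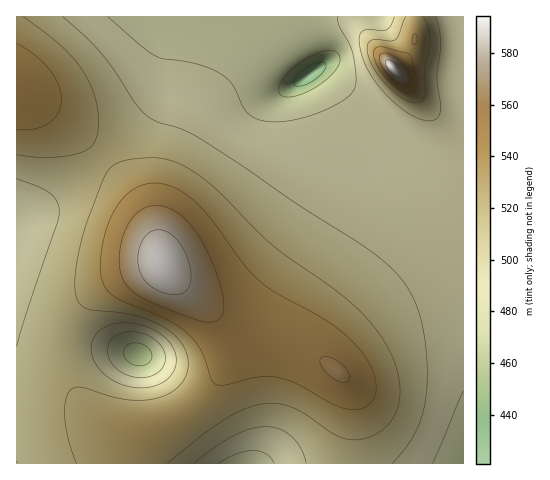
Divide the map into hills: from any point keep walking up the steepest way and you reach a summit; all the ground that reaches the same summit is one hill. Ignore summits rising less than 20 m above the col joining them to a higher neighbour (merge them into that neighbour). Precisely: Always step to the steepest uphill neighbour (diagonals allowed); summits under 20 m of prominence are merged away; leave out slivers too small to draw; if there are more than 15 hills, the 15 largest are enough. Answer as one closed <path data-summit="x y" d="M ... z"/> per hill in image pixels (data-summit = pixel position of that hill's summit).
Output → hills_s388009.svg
<path data-summit="162 264" d="M291 16l-118 0-5 60-5 13-10 16-86 85-25 17-26 11 1 246 447-1 0-324-19 15-18 2-16-5-21-13-28-25-37-42-9-1-2 1 3-3-1-7z"/><path data-summit="17 88" d="M172 16l-156 1 1 201 25-11 25-17 86-85 10-16 5-13z"/><path data-summit="392 68" d="M463 16l-172 1 25 44 0 9 9 1 37 42 28 25 27 16 18 2 14-5 15-13z"/>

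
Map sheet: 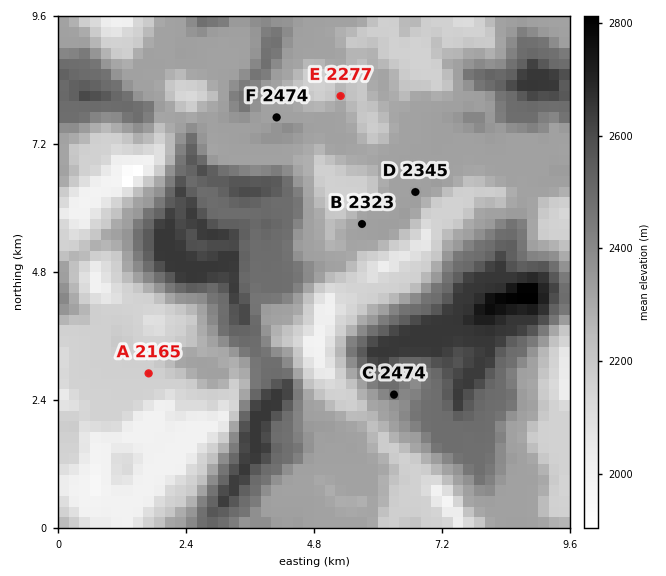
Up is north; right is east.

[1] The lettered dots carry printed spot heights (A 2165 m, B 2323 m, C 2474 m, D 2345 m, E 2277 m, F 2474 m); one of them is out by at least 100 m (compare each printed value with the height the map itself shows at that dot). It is F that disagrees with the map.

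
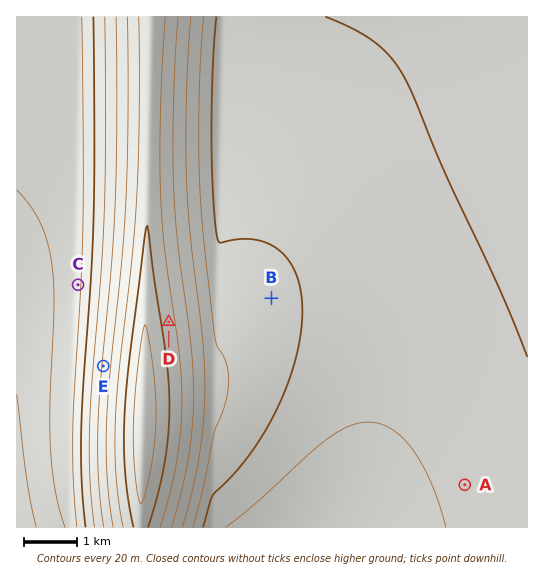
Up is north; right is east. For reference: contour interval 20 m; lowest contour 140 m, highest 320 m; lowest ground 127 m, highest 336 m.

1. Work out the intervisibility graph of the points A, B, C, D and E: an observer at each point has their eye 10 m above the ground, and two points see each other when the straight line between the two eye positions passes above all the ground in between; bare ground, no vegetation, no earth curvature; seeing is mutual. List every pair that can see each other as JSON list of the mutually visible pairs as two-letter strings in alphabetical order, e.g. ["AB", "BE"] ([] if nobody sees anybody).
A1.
["AB", "AD", "BD", "CE"]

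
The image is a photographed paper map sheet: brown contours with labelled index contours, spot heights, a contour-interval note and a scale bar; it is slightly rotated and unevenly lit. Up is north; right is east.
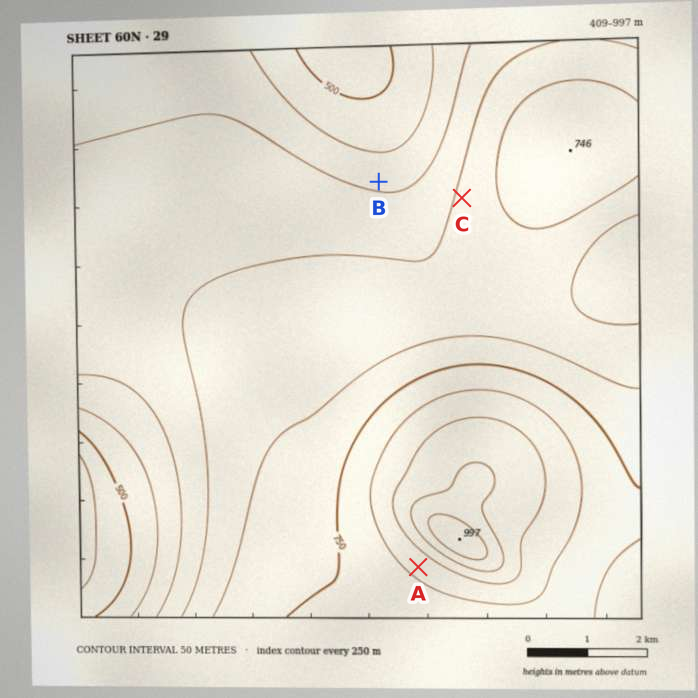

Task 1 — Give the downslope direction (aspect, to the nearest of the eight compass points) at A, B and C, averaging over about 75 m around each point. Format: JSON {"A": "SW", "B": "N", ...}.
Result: {"A": "SW", "B": "N", "C": "W"}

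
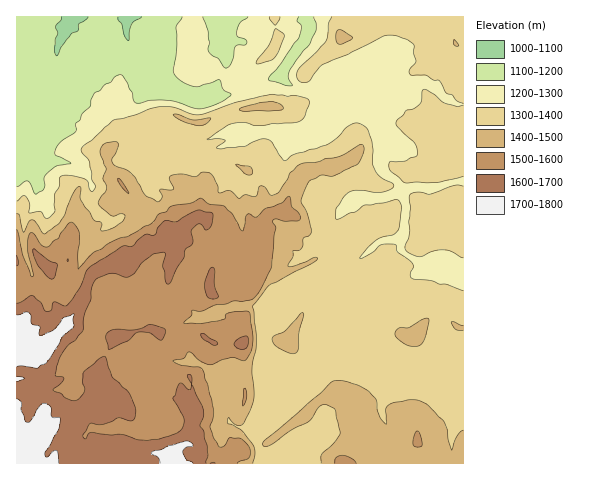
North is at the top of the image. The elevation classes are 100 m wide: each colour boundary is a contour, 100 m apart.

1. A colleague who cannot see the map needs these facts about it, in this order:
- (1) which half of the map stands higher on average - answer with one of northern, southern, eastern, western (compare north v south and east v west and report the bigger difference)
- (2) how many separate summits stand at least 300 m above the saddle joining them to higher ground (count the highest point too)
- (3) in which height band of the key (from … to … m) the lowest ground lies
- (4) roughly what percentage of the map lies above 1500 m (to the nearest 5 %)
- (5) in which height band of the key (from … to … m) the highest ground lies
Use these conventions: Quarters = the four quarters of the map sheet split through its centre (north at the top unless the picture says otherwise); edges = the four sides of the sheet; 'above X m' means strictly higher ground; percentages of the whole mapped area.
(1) Taken as a whole, the southern half is higher than the northern.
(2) Counting only tops that stand 300 m proud, the map has 1 summit.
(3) The lowest point is somewhere between 1000 and 1100 m.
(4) Ground above 1500 m makes up about 25 % of the sheet.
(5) The highest ground lies in the 1700–1800 m band.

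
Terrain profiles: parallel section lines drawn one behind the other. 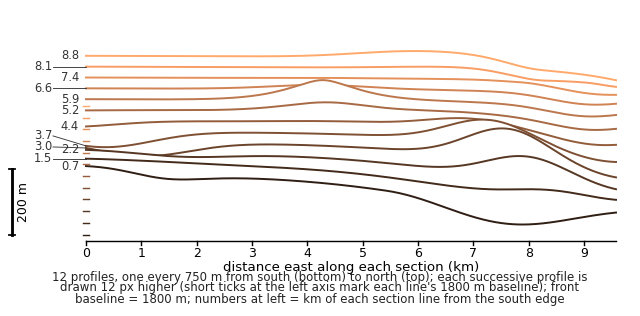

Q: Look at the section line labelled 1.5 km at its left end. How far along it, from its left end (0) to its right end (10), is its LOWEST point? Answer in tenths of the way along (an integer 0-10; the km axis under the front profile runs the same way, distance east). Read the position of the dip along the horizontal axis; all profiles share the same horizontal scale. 10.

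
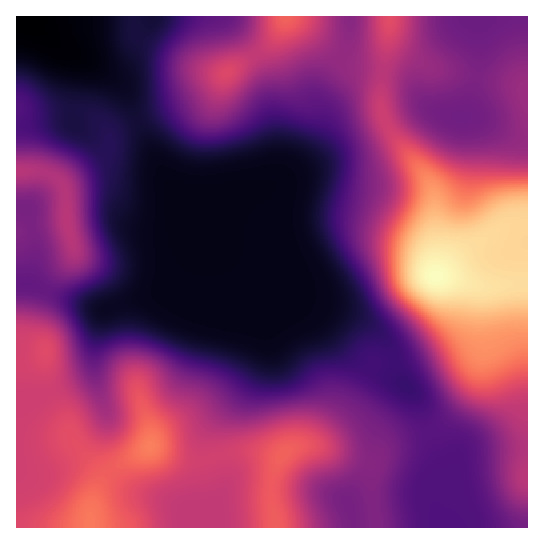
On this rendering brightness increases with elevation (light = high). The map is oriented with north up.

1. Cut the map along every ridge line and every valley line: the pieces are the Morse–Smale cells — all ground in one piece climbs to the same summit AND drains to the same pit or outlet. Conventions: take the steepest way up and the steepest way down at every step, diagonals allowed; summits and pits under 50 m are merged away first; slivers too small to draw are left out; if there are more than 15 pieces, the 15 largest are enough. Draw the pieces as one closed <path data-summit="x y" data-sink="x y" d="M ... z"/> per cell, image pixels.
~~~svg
<path data-summit="150 446" data-sink="19 17" d="M74 53l-2 1 5 7 0 20-4 21 0 20-4-2-16 0-37 6 0 401 426 1 1-5-8-17 0-9 10-14 2-8-19-45-7-23-8-14-20-16-30-14-14-12-38-39-50-27-45-39-16-17-12-22-24-30-41-91-14-11z"/><path data-summit="437 277" data-sink="19 17" d="M527 16l-176 0-4 31-27 43-1 32-3 11-15 26-27 25-32 5-32 12-23 5 17 28 51 47 20 14 36 17 47 47 19 12 22 10 14 12 8 14 7 23 19 45-2 8-10 14 0 9 8 22 85-1z"/><path data-summit="286 17" data-sink="19 17" d="M350 16l-197 0-14 22-14 13-18 6-24 1 40 28 41 91 19 26 10 2 17-4 32-12 32-5 27-25 15-26 3-11 1-32 27-43 2-10z"/><path data-summit="437 277" data-sink="19 17" d="M151 16l-134 0-1 109 10 0 27-5 16 0 4 3 0-21 4-21 0-20-6-8 18 6 10 0 18-4 12-7 10-10 12-17z"/>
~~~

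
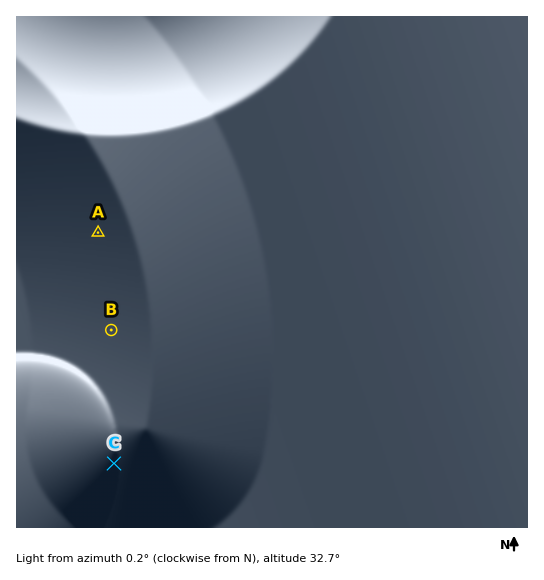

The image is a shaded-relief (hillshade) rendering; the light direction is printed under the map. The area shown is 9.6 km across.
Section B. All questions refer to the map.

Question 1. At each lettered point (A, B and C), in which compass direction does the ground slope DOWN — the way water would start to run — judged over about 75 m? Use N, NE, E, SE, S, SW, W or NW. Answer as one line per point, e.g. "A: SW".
A: W
B: W
C: E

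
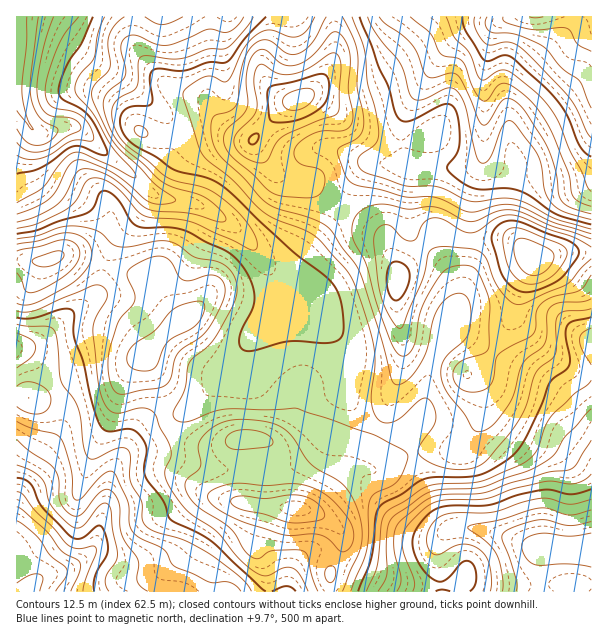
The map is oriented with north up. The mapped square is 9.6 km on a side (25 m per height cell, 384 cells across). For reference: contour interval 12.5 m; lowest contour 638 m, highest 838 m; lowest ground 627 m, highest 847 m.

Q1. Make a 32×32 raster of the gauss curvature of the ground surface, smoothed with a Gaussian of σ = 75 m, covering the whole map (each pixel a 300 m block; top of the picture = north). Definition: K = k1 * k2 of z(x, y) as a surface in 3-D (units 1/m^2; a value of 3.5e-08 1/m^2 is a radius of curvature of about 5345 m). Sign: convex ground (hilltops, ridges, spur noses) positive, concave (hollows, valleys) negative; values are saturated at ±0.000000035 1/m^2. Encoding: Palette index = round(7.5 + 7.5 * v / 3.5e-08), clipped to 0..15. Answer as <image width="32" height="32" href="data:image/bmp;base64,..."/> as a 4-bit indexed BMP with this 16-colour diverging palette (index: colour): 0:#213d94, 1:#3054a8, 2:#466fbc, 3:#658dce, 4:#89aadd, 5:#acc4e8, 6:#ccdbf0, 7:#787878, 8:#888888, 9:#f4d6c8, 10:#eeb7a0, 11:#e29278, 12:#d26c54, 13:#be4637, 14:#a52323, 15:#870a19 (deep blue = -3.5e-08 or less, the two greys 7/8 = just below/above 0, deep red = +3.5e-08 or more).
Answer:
<image width="32" height="32" href="data:image/bmp;base64,Qk12AgAAAAAAAHYAAAAoAAAAIAAAACAAAAABAAQAAAAAAAACAAATCwAAEwsAABAAAAAAAAAAlD0hAKhUMAC8b0YAzo1lAN2qiQDoxKwA8NvMAHh4eACIiIgAyNb0AKC37gB4kuIAVGzSADdGvgAjI6UAGQqHAHeHq3h4eMJ4n4hoNIqGV5l4lnV3d3abd2hWR4ech3eIh1S1V3iHmHd2uXmoiWipZ5l5V6mHh1d4dciJnIRXmHdnvap4dommfKdyRp62Z4l3d5t3d3h4p3mHZGpHh2iIiIZ3ZIh3dnh2d3eHJJyHdYl3eHiHd3d4d4h4h2fKh4V4d3d3h3d5uZd4d3h3dnd3d4d4Z3d3d4hneId3iHeIiIfYeHmHZ3d4d3iHh4h3eId3pneJeHeHiHiHd3d2uYiIiHd4eZmJh3d4d3hmdMl3eGZod3iYaGeId3eIeXd2Z3dpNnh3d2mHiHeIiHiIiHioqaZ3eHiKl3d4iIh1iYh1KKf5dYh3Z4pnd4iHy4iIYwhpeIZniXeKZ3eIl6x3iXf+V/n5NnmXeHd3h3VoV4h6/5OW+Fd3iHdnZ4d3eGhgPdjAiUNXNJh5hmd2aJZ9Yn+nmIllfF51mIiXdmeGeIhCFtx5iO9GV3eIl4dneXZ5dEaJUnyQlshndGeIinmGaHeIdkubULRnVvp4hWh3iHZ4iIjvFo/5d3TIR5iGZomGeXh4RY8at3d2okuFl3d5tXqId02CF2WHiJef13h4iLd6h3dpiHiKlqRbN2eIeIdpd3d3d3d4Zoh1b4xnpnh3h3d3iId3eZiIeGx5l6Z4d2dqZnd3d4h4iHmwWId5h3hoxqd4"/>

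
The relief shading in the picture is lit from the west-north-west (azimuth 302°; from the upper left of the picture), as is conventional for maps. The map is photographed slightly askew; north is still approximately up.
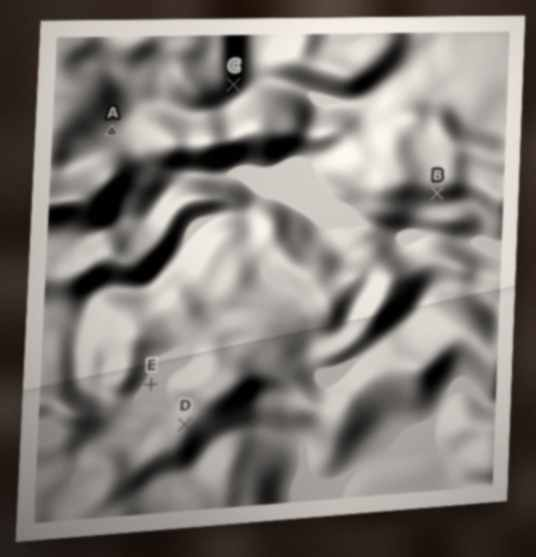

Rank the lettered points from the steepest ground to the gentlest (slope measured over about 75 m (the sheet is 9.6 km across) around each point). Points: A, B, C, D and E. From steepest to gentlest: C B A D E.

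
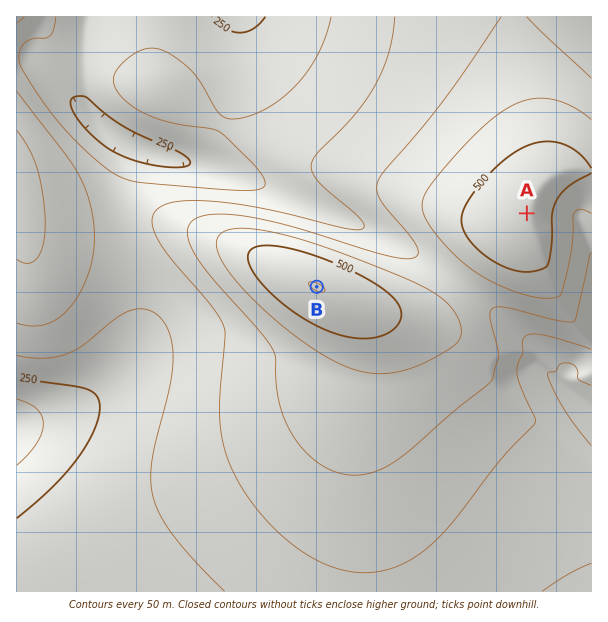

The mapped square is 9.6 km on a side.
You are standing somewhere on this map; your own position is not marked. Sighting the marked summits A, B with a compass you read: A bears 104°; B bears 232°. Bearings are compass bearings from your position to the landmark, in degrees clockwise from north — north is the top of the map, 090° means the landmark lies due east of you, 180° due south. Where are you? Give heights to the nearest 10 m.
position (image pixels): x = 439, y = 191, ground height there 460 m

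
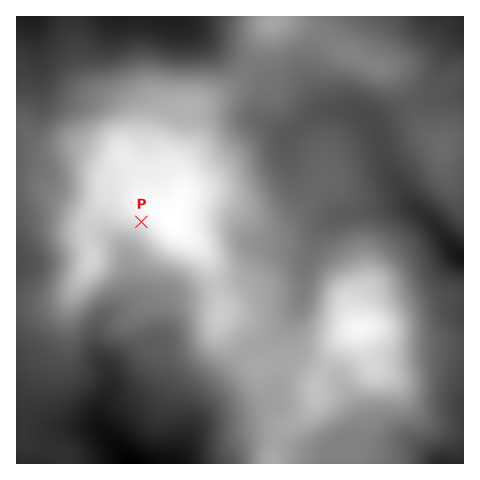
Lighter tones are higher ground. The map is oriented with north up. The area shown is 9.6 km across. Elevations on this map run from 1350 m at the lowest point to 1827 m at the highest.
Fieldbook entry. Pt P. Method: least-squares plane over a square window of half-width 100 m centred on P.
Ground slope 11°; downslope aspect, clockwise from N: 214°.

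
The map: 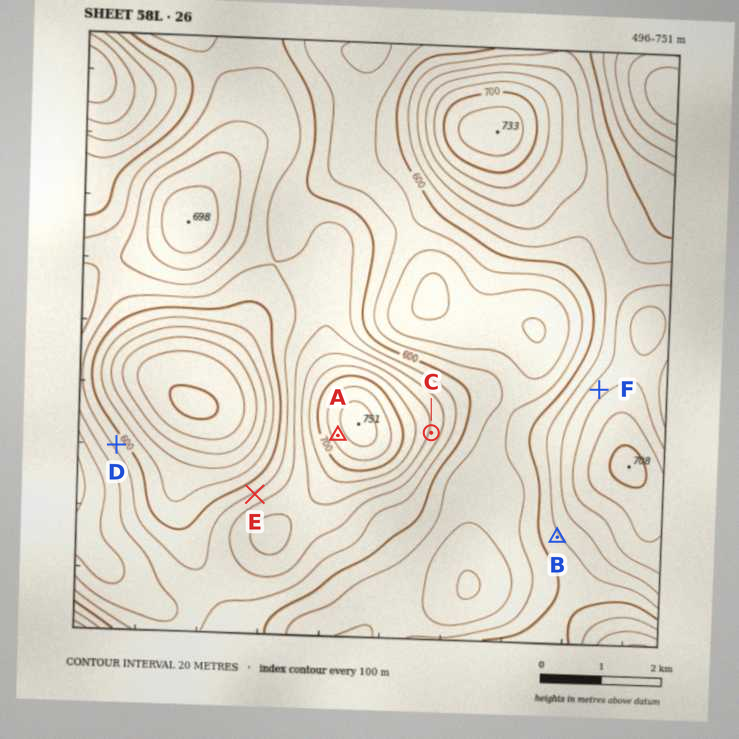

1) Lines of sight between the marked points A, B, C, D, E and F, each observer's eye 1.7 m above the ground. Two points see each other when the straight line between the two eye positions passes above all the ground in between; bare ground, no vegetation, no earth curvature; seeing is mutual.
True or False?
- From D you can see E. True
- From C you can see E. False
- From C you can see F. True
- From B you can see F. False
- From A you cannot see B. True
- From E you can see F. False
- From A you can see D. True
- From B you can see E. False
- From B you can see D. False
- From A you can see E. True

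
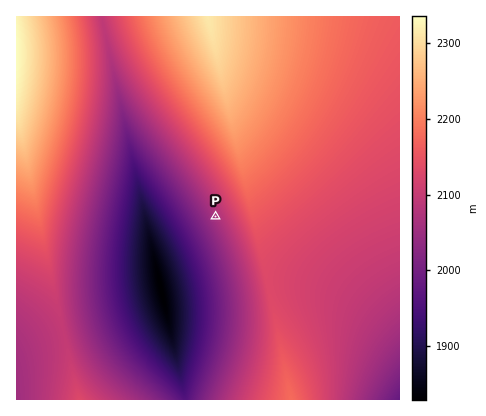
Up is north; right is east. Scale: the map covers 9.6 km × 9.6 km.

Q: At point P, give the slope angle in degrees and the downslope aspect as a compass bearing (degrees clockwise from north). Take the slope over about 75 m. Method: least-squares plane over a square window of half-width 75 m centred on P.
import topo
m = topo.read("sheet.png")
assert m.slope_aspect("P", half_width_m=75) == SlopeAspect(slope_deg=7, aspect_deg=241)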